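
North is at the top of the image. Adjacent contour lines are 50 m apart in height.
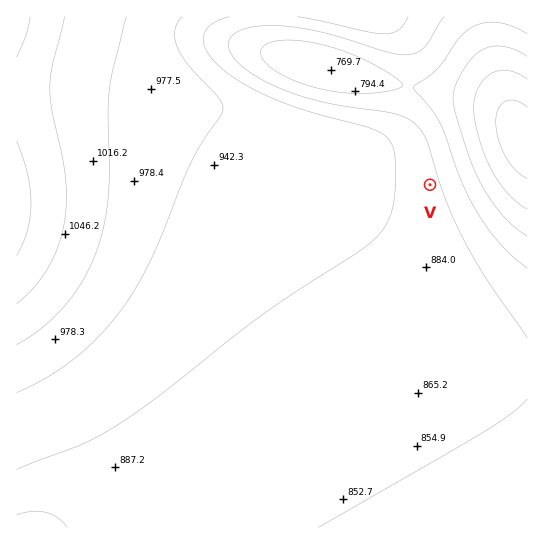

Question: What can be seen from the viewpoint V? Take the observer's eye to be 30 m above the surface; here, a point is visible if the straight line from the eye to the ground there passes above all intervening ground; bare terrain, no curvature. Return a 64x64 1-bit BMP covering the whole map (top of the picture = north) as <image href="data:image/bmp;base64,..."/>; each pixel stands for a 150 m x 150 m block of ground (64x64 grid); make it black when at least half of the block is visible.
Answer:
<image width="64" height="64" href="data:image/bmp;base64,Qk0+AgAAAAAAAD4AAAAoAAAAQAAAAEAAAAABAAEAAAAAAAACAAATCwAAEwsAAAIAAAAAAAAA////AAAAAAAAAAAAAAAAAAAAAAAAAAAAAAAAAAAAAAAAAAAAAAAAAAAAAAAAAAAAAAAAAAAAAAAAAAAAAAAAAAAAAAAAAAAAAAAAAAAAAAAAAAAAAAAAAAAAAAAAAAAAAAAAAAAAAAAAAAAAAAAAAAAAAAAAAAAAAAAAAAAAAAAAAAAAAAAAAwAAAAAAAAAHAAAAAAAAAA8AAAAAAAAAHwAAAAAAAAA/BgAAAAAAAH8fgAAAAAAA/z/AAAAAAAH/f+AAAAAAA///+AAAAAAD///4AAAAAAf///wAAAAAD////gAAAAAf////AAAAAB////8AAAAAP////4AAAAB/////gAAAAH/////AAAAA/////8AAAAD/////4AAAAf/////gAAAB/////+AAAAP/////4AAAA//////wAAAH//////AAAAf/////8AAAD//////wAAAP//////AAAB//////8AAAH//////wAAAf/5////AAAD//D///8AAAP/8P///wAAA//g////AAAAP+H///4AAAAB4////gAAAAA////+AAAAAD////4AAAAAf////gAAAAD////+AAAAAf////4AAAAD/////gAAAAf////8AAAAD/////wAAAA/////+AAAAH/////4AAAB//////gAAAf/////+AAAH//////4AAD////w=="/>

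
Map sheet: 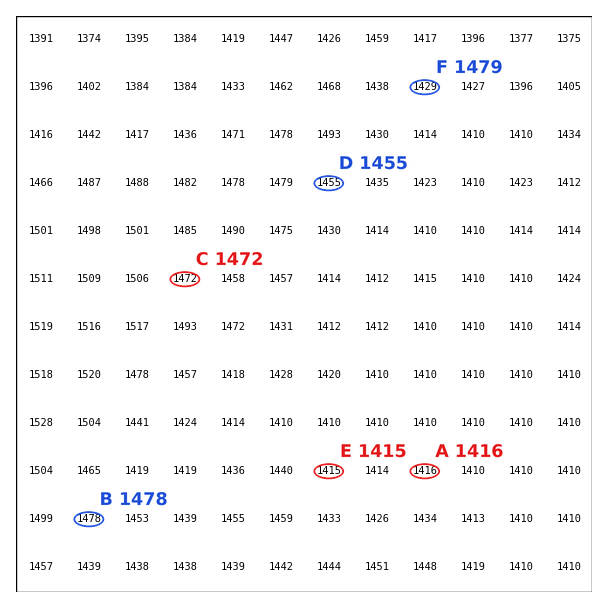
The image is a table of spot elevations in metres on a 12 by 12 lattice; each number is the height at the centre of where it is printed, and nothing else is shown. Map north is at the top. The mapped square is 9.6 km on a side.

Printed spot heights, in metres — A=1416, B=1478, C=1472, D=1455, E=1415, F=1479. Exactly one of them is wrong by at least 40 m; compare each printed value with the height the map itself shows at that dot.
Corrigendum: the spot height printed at F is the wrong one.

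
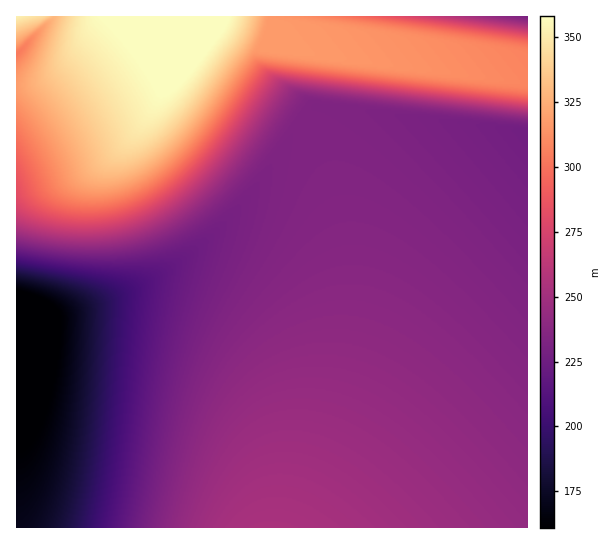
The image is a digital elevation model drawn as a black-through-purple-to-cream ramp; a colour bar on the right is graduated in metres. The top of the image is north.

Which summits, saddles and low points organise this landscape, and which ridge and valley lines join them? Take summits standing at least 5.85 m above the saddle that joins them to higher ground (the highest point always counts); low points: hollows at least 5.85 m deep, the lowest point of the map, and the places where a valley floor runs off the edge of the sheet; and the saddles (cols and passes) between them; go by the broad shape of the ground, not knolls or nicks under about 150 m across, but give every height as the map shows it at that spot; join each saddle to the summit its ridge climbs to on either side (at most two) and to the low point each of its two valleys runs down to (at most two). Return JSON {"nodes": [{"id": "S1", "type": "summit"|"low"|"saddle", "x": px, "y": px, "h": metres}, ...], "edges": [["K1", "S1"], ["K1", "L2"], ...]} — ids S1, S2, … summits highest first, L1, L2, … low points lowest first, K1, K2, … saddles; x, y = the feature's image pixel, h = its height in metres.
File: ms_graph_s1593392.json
{"nodes": [
{"id": "S1", "type": "summit", "x": 203, "y": 21, "h": 364},
{"id": "S2", "type": "summit", "x": 17, "y": 17, "h": 353},
{"id": "S3", "type": "summit", "x": 274, "y": 525, "h": 254},
{"id": "L1", "type": "low", "x": 17, "y": 327, "h": 137},
{"id": "L2", "type": "low", "x": 523, "y": 134, "h": 226},
{"id": "L3", "type": "low", "x": 526, "y": 17, "h": 231},
{"id": "L4", "type": "low", "x": 17, "y": 53, "h": 303},
{"id": "K1", "type": "saddle", "x": 54, "y": 17, "h": 329},
{"id": "K2", "type": "saddle", "x": 527, "y": 79, "h": 308},
{"id": "K3", "type": "saddle", "x": 303, "y": 121, "h": 233}],
"edges": [["K1", "S1"], ["K1", "S2"], ["K1", "L4"], ["K2", "S1"], ["K2", "L2"], ["K2", "L3"], ["K3", "S1"], ["K3", "S3"], ["K3", "L1"], ["K3", "L2"]]}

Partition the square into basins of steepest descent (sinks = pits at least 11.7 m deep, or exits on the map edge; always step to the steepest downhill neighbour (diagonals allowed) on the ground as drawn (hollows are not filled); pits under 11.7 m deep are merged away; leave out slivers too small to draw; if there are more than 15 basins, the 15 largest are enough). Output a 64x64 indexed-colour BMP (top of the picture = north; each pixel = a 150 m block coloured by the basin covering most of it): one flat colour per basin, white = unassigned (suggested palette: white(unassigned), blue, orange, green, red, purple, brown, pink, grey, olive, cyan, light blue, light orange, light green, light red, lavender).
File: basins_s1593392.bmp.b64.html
<image width="64" height="64" href="data:image/bmp;base64,Qk12CAAAAAAAAHYAAAAoAAAAQAAAAEAAAAABAAQAAAAAAAAIAAATCwAAEwsAABAAAAAAAAAA////ALR3HwAOf/8ALKAsACgn1gC9Z5QAS1aMAMJ34wB/f38AIr28AM++FwDox64AeLv/AIrfmACWmP8A1bDFABERERERERERERERERERERERERERERERERERERERERERERERERERERERERERERERERERERERERERERERERERERERERERERERERERERERERERERERERERERERERERERERERERERERERERERERERERERERERERERERERERERERERERERERERERERERERERERERERERERERERERERERERERERERERERERERERERERERERERERERERERERERERERERERERERERERERERERERERERERERERERERERERERERERERERERERERERERERERERERERERERERERERERERERERERERERERERERERERERERERERERERERERERERERERERERERERERERERERERERERERERERERERERERERERERERERERERERERERERERERERERERERERERERERERERERERERERERERERERERERERERERERERERERERERERERERERERERERERERERERERERERERERERERERERERERERERERERERERERERERERERERERERERERERERERERERERERERERERERERERERERERERERERERERERERERERERERERERERERERERERERERERERERERERERERERERERERERERERERERERERERERERERERERERERERERERERERERERERERERERERERERERERERERERERERERERERERERERERERERERERERERERERERERERERERERERERERERERERERERERERERERERERERERERERERERERERERERERERERERERERERERERERERERERERERERERERERERERERERERERERERERERERERERERERERERERERERERERERERERERERERERERERERERERERERERERERERERERERERERERERERERERERERERERERERERERERERERERERERERERERERERERERERERERERERERERERERERERERERERERERERERERERERERERERERERERERERERERERERERERERERERERERERERERERERERERERERERERERERERERERERERERERERERERERERERERERERERERERERERERERERERERERERERERERERERERERERERERERERERERERERERERERERERERERERERERERERERERERERERERERERERERERERERERERERERERERERERERERERERERERERERERERERERERERERERERERERERERERERERERERERERERERERERERERERERERERERERERERERERERERERERERERERERERERERERERERERERERERERERERERERERERERERERERERERERERERERERERERERERERERERERERERERERERERERERERERERERERERERERERERERERERERERERERERERERERERERERERERERERERERERERERERERERERERERERERERERERERERERERERERERERERERERERERERERERERERERERERERERERERERERERERERERERERERERERERERERERERERERERERERERERERERERERERERERERERERERERERERERERERERERERERERERERERERERERERERERERERERERERERERERERERERERERERERERERERERERERERERERERERERERERERERERERERERERERERERERERERERERERERERERERERERERERERERERERERERERERERERERERERERERERERERERERERERERERERERERERERERERERERERERERERERERERERERERERERERERERERERERERERERERERERERERERERERERERERERERERERERERERERERERERERERERERERERERERERERERERERERERERERERERERERERERERERERERERERERERERERERERERERERERERERERERERERERERERERERERERERERERERERERERERERERERERERERERERERERERERERERERERERERERERERERERERERERERERERERERERERERERERERERERERERERERERERERERERERERERERERERERERERERERERERERERERERERERERERERERERERERERERERERERERERERERERERERERERERERERERERERERERERERERERERERERERERERERERERERERERERERERERERERERERERERERERERERERERERERERMxEREREREREREREREREREREREREREREREREREREREREzMzERERERERERERERERERERERERERERERERERESIiIjMzMxEREREREREREREREREREREREREREREiIiIiIiIiMzMzMREREREREREREREREREREREREiIiIiIiIiIiIiIzMzMzEREREREREREREREREREiIiIiIiIiIiIiIiIiIjMzMzMzERERERERERERERIiIiIiIiIiIiIiIiIiIiIiMzMzMzMxERERERERERESIiIiIiIiIiIiIiIiIiIiIiIzMzMzMzMREREREREREiIiIiIiIiIiIiIiIiIiIiIiIjMzMzMzMzERERERERIiIiIiIiIiIiIiIiIiIiIiIiIi"/>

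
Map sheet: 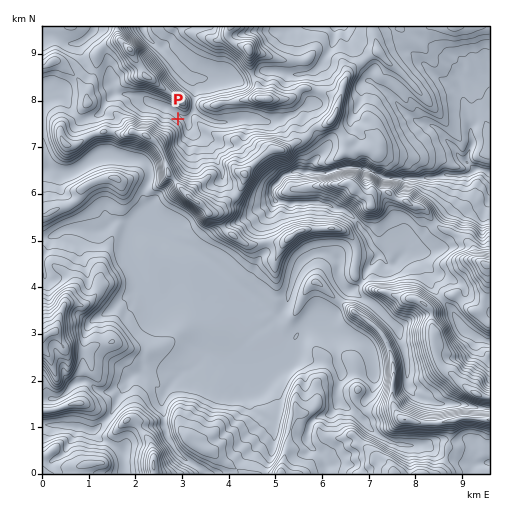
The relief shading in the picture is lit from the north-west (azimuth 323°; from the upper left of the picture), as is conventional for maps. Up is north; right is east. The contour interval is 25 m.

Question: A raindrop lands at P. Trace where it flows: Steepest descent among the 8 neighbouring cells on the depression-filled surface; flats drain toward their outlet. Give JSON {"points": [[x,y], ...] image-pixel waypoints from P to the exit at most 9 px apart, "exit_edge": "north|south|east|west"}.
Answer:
{"points": [[178, 119], [187, 118], [193, 108], [194, 99], [194, 90], [190, 80], [180, 71], [172, 62], [164, 52], [155, 44], [146, 35], [143, 27]], "exit_edge": "north"}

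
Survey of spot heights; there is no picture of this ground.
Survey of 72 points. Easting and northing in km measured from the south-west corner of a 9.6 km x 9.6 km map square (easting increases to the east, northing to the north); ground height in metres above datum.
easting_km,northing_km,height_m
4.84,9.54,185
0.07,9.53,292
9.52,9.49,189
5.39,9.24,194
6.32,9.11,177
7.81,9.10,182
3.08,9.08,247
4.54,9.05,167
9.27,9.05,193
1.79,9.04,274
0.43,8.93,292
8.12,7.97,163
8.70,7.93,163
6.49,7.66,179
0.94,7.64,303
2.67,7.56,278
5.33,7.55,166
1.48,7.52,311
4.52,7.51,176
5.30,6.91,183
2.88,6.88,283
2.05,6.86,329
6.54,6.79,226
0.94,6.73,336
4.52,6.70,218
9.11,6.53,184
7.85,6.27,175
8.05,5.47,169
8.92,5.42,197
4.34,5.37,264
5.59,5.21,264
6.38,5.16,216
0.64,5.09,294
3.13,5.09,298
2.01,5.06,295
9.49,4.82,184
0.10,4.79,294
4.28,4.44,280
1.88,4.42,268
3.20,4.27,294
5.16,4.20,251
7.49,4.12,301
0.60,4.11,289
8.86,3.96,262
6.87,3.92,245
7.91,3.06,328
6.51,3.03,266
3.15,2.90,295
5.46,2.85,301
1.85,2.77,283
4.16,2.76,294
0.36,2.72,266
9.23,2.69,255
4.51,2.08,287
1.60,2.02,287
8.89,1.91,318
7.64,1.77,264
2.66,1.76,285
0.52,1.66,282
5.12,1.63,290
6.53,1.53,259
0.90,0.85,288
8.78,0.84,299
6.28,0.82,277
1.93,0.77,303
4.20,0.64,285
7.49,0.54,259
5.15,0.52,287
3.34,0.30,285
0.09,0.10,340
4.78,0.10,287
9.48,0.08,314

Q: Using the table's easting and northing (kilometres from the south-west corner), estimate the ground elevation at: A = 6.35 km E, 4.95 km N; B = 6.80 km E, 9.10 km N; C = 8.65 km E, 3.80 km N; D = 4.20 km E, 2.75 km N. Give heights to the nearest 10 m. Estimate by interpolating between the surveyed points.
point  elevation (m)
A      220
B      170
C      280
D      290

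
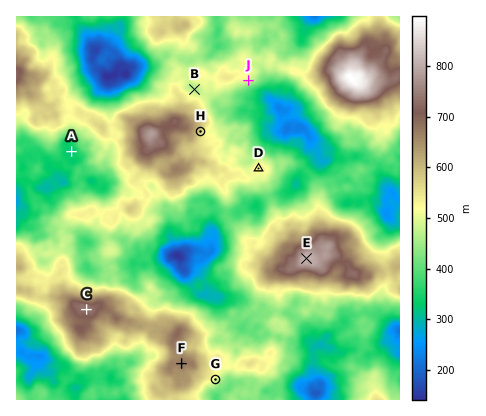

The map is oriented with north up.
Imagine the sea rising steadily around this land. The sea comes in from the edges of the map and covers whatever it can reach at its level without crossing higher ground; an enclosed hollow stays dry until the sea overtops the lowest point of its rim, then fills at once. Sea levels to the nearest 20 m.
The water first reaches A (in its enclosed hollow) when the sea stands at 340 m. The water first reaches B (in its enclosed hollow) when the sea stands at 480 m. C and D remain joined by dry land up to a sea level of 460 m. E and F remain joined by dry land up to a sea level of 440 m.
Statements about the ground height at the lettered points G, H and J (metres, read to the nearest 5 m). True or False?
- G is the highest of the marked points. False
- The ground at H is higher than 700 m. False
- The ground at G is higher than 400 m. True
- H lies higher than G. True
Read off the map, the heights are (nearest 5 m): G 495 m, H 580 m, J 490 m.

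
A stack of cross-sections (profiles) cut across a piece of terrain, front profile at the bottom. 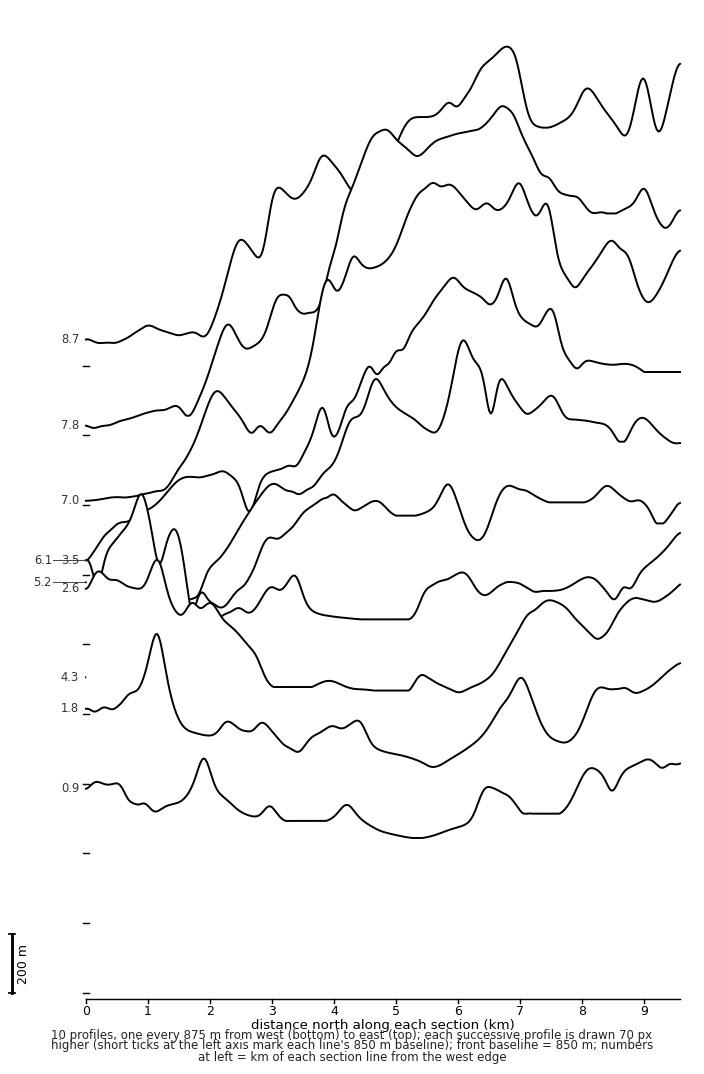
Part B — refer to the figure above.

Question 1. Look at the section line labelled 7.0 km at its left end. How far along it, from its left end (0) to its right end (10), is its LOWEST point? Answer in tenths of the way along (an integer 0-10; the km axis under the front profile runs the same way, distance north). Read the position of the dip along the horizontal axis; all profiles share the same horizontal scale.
0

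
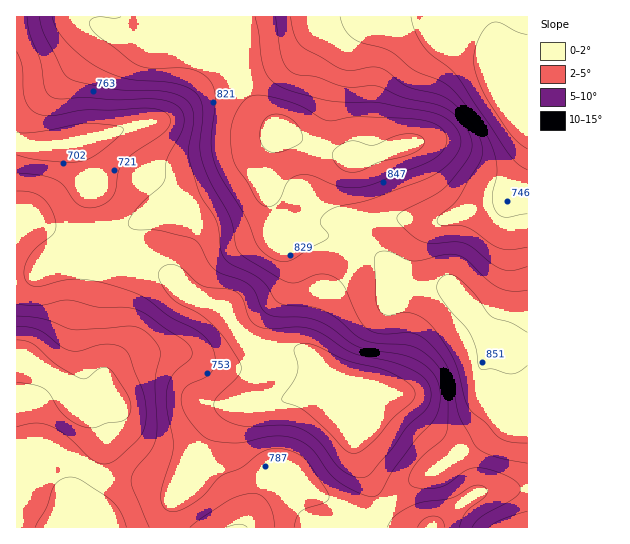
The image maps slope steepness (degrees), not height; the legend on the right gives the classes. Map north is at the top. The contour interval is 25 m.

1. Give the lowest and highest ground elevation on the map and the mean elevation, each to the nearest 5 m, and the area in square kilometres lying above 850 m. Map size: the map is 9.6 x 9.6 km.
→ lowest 675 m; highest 880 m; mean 780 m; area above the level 8.3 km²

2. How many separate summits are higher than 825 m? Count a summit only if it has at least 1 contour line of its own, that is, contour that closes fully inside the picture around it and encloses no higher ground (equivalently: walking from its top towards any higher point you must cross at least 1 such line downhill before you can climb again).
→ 2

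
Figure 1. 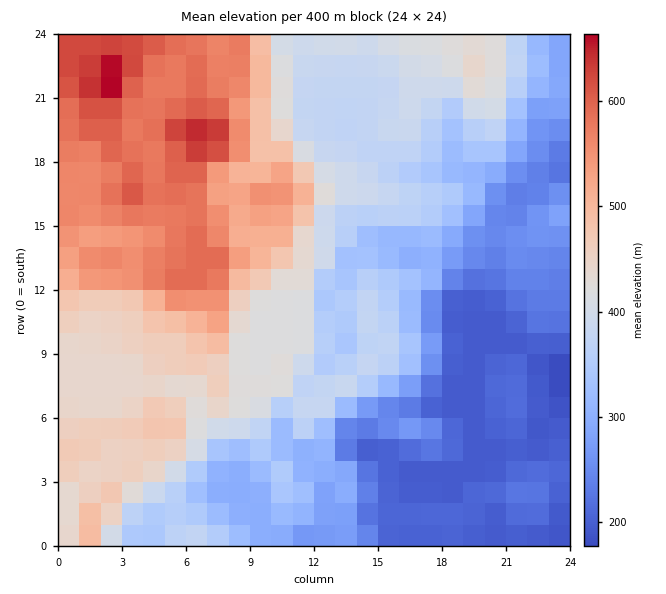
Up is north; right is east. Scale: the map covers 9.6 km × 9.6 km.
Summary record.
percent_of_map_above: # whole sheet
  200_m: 92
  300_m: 71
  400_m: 44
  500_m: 22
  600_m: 5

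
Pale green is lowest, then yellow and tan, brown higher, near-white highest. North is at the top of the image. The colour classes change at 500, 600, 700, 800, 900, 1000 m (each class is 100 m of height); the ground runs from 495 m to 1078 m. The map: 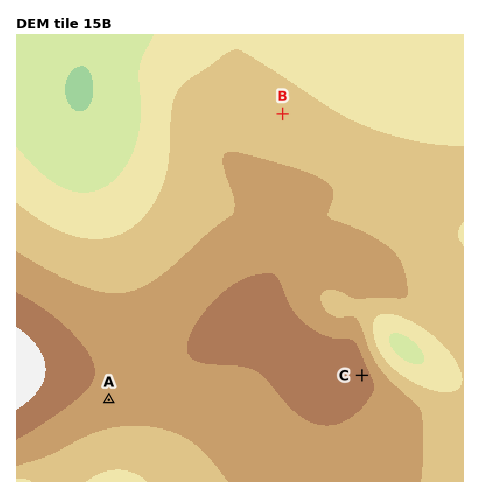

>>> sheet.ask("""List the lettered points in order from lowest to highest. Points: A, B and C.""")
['B', 'A', 'C']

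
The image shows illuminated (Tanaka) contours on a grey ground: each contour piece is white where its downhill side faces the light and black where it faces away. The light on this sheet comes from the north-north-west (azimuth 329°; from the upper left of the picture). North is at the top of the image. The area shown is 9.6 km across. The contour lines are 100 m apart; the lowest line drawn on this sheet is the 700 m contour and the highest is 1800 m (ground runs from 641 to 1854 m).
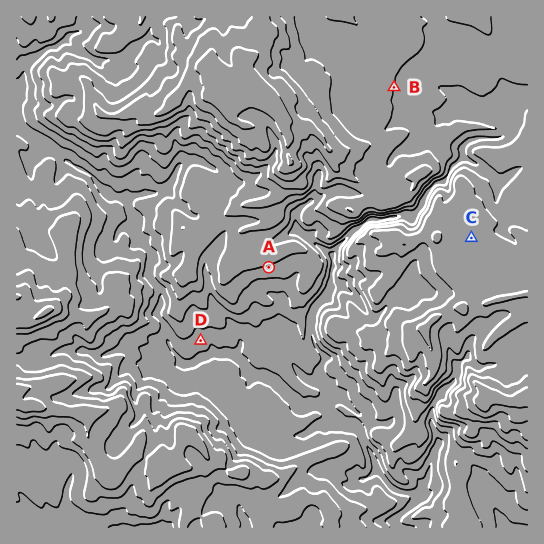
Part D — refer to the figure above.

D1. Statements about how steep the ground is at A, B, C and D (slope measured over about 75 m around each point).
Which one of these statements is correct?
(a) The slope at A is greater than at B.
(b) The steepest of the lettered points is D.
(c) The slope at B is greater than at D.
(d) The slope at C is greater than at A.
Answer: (a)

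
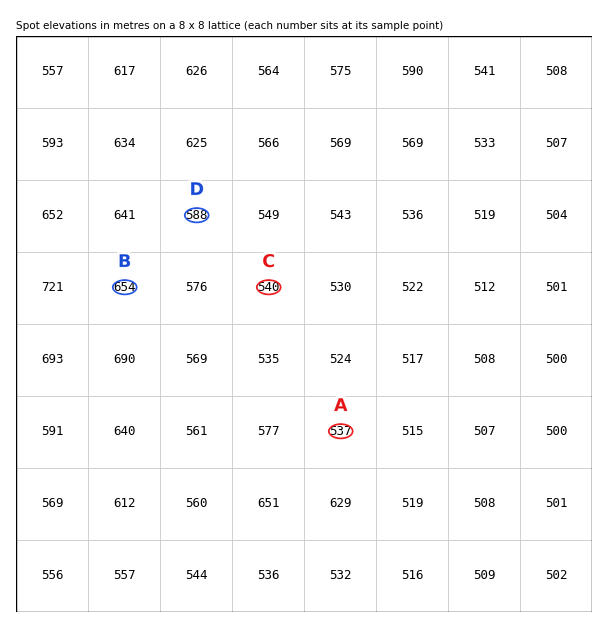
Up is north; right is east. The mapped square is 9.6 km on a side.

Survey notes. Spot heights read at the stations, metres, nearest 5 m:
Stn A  535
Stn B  655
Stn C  540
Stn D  590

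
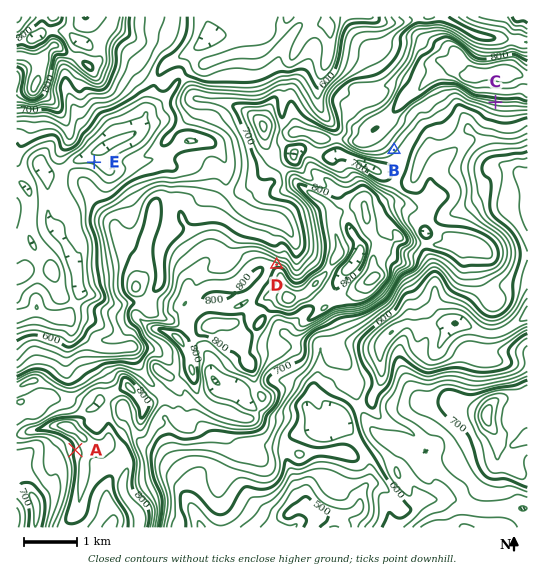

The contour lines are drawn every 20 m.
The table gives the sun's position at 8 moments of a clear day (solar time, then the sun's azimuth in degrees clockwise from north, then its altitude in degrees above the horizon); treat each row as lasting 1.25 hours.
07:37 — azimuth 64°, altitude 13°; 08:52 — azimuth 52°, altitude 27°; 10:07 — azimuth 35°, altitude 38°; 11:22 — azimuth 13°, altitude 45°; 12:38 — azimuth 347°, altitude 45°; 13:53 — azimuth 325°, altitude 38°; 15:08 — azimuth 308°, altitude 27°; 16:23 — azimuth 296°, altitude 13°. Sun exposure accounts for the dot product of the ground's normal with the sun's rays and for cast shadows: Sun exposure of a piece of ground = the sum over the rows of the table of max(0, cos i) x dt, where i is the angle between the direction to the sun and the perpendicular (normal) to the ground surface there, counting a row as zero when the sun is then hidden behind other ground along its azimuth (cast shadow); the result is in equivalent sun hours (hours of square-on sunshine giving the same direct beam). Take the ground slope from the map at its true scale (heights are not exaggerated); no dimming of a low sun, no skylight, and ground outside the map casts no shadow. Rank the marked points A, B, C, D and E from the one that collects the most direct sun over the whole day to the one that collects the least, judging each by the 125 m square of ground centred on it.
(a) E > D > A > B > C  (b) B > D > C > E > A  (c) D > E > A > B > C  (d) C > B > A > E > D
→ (c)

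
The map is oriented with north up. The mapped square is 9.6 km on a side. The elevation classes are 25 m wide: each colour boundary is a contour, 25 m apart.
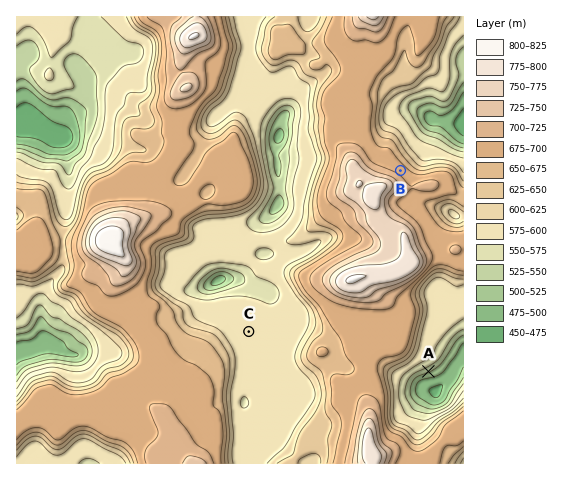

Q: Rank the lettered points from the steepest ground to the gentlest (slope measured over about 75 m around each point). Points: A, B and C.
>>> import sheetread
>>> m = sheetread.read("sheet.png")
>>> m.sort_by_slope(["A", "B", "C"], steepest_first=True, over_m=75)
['A', 'B', 'C']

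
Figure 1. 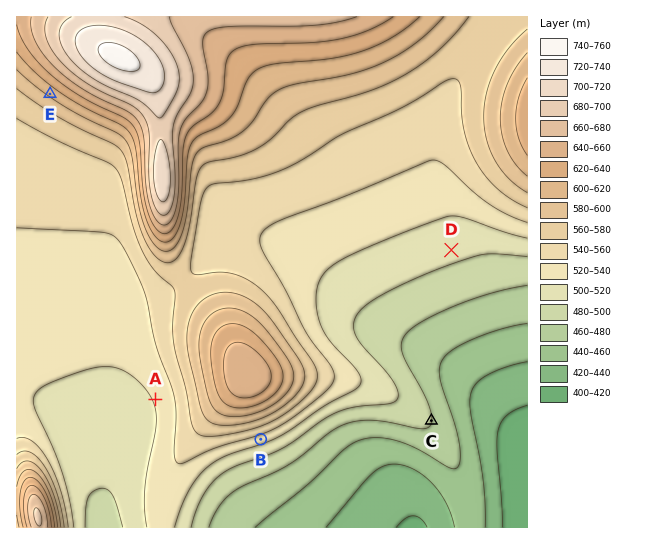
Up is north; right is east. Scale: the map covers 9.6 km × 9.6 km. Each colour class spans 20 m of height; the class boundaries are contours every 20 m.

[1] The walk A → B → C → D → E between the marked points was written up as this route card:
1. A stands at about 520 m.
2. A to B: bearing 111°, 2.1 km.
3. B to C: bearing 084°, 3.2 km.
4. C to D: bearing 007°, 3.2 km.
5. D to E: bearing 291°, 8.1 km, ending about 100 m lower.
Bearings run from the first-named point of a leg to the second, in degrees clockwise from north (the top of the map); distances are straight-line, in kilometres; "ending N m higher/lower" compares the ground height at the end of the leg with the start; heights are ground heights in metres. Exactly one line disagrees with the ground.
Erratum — Line 5: it should read "ending about 100 m higher".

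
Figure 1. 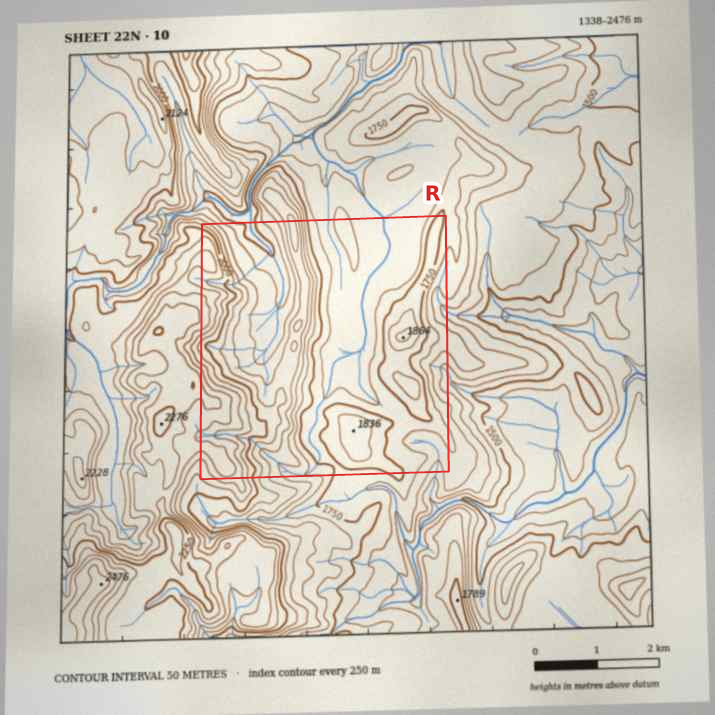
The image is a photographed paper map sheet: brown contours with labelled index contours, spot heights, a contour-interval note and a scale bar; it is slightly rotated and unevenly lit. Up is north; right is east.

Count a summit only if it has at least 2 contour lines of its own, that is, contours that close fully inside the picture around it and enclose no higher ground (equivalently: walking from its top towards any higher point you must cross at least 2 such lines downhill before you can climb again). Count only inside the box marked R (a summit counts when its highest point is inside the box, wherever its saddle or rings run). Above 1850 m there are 1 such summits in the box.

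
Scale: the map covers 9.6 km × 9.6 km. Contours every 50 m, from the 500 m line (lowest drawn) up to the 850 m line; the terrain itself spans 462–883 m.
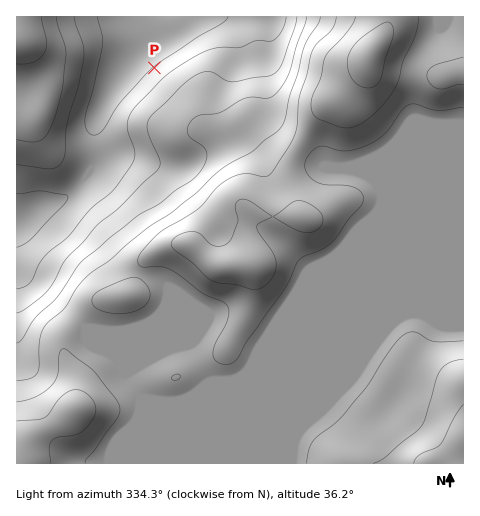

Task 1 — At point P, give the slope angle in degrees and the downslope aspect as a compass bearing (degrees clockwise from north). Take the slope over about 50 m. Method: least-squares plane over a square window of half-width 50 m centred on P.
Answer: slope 8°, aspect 320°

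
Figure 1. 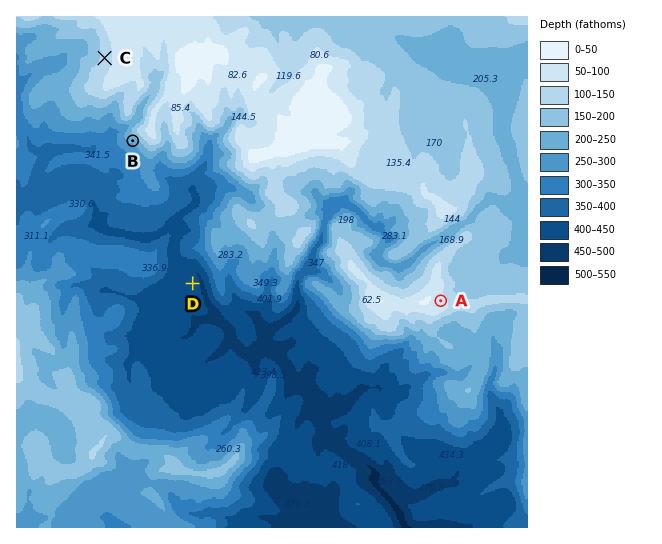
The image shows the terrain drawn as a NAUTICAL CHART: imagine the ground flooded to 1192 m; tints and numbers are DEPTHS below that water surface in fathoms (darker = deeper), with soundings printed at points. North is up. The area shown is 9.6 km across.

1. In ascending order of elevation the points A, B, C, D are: D B C A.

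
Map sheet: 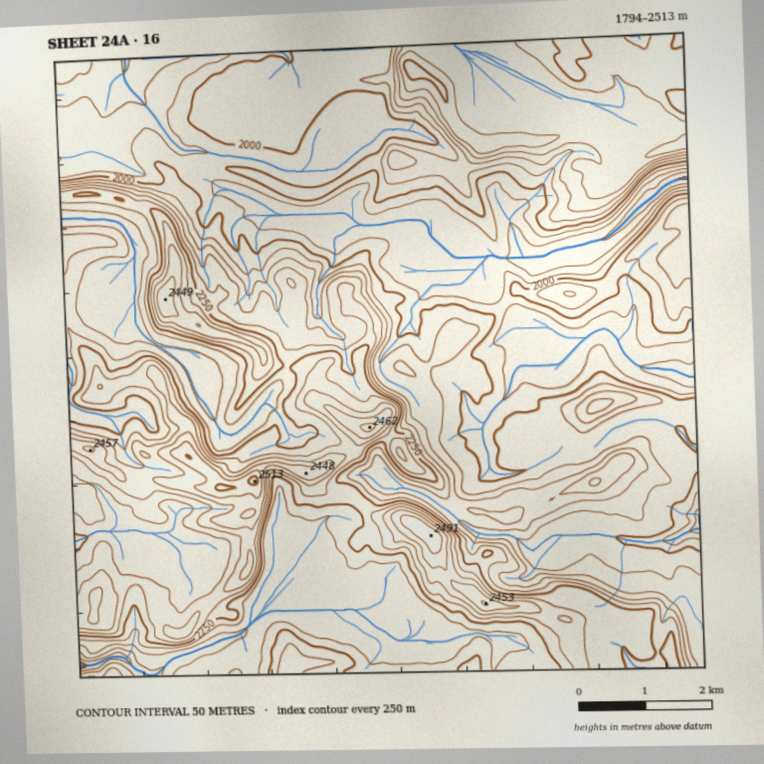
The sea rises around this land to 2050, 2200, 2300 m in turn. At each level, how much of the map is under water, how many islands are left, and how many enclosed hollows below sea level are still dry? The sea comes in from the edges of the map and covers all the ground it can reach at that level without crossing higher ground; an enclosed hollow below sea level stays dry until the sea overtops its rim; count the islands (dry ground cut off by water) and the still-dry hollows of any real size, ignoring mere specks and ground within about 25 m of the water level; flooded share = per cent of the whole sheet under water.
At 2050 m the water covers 36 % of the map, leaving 2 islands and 0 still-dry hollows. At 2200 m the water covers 68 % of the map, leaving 1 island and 0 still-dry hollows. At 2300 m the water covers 88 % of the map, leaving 2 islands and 0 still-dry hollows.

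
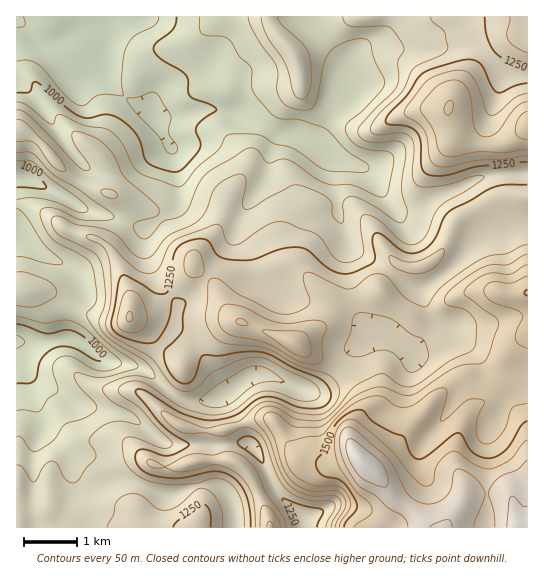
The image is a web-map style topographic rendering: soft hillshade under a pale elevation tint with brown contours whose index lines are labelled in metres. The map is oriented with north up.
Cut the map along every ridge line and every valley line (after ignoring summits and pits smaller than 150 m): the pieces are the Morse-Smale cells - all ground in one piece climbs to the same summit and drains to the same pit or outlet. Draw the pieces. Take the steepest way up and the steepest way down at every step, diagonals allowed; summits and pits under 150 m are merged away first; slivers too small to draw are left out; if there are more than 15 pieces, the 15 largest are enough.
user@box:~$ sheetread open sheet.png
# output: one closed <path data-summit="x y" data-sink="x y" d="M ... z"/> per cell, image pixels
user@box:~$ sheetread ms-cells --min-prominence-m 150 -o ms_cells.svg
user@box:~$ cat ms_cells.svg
<path data-summit="362 462" data-sink="17 18" d="M393 16l-377 1 0 112 17 7 6 5 13 17 19 18 50 23 4 8-1 12-16 28 11 18 10 29 0 24 18 11 29 29 7 13-3 14-16 24 0 4 11 10 12 5 15 3 22-1-1 5 4 25-32 1-17 6-26-2-16 41 7 13 11 9 374-1 0-353-25-1-18 3-28 13-18 6-22 13-16 3-13-10-16-26-7-7-27-9-23-18 8-8 14-28 11-11-1-20 5-16 7-9 22-10 6-6 5-10z"/><path data-summit="362 462" data-sink="17 341" d="M17 129l-1 394 3 0 2-7 17-3 12-5 9 7 26 10 21 3 47 0-10-9-7-13 16-41 26 2 17-6 32-1-4-29-36-3-12-5-11-10 0-4 16-24 3-14-7-13-27-27-20-13 0-24-10-29-11-18 16-28 1-12-4-8-50-23-19-18-13-17-6-5z"/><path data-summit="527 125" data-sink="17 18" d="M527 16l-133 0-7 17-6 6-22 10-7 9-5 16 1 20-11 11-14 28-8 8 23 18 27 9 7 7 16 26 13 10 16-3 22-13 18-6 28-13 42-3z"/><path data-summit="362 462" data-sink="17 18" d="M50 508l-12 5-17 3-5 11 89 0-24-3-27-12z"/>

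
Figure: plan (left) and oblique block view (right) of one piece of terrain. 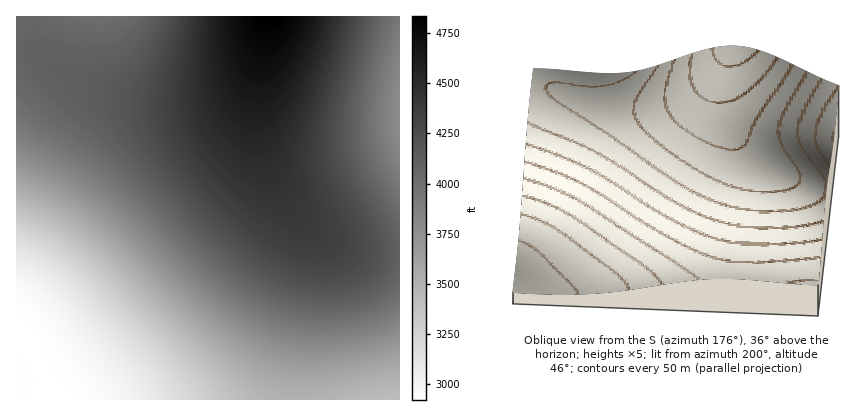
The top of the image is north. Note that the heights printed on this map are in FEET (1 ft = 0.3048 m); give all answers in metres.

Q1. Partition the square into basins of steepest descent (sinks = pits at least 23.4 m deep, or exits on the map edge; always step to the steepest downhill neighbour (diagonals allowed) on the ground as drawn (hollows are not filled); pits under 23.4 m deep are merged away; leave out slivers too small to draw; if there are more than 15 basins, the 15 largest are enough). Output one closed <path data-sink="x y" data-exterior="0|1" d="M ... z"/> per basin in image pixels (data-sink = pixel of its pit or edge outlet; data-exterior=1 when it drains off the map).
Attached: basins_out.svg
<path data-sink="50 400" data-exterior="1" d="M268 16l-252 0 0 384 279 0 2-42 15-94 0-22-7-16-28-38-11-24-8-28-2-18 1-32z"/><path data-sink="400 114" data-exterior="1" d="M400 16l-130 0-10 48-4 36 1 28 5 24 15 36 15 22 18 19 24 15 22 7 28 4 16-1z"/><path data-sink="394 400" data-exterior="1" d="M300 219l11 19 1 26-14 84-3 52 105 0 0-144-34-3-26-7-22-11z"/>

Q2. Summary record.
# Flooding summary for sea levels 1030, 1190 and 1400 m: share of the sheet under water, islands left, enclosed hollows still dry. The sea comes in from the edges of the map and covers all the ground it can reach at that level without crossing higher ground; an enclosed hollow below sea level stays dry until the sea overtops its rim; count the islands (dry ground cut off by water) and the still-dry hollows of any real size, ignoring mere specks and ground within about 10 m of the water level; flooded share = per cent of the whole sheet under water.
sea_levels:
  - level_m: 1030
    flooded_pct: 16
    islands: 0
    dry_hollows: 0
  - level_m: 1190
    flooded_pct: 38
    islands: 0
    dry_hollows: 0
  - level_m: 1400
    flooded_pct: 94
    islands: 0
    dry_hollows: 0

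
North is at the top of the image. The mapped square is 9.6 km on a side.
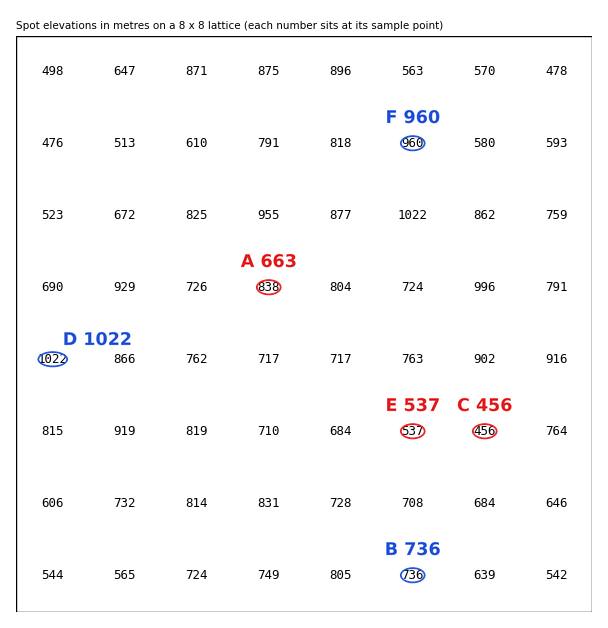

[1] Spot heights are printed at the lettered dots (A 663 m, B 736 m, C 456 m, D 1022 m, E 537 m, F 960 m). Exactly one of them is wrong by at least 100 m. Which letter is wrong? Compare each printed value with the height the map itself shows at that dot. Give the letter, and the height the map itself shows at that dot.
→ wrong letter A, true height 838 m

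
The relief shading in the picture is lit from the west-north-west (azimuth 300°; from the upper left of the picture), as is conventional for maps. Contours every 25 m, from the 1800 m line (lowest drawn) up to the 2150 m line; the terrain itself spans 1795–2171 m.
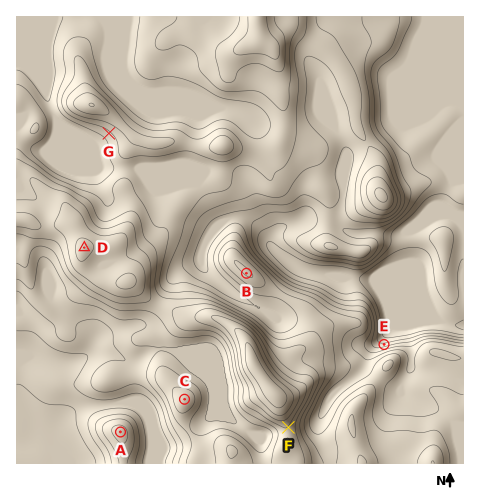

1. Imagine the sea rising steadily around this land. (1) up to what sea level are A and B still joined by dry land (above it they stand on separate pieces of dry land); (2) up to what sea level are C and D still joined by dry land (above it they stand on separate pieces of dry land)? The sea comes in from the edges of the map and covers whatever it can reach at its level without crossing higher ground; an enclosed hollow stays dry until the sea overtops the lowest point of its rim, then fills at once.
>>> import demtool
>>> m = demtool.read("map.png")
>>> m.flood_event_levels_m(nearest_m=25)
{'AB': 1950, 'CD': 2025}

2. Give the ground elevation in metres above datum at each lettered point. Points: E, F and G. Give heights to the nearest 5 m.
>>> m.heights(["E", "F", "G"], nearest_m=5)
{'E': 1860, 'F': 2075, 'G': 1995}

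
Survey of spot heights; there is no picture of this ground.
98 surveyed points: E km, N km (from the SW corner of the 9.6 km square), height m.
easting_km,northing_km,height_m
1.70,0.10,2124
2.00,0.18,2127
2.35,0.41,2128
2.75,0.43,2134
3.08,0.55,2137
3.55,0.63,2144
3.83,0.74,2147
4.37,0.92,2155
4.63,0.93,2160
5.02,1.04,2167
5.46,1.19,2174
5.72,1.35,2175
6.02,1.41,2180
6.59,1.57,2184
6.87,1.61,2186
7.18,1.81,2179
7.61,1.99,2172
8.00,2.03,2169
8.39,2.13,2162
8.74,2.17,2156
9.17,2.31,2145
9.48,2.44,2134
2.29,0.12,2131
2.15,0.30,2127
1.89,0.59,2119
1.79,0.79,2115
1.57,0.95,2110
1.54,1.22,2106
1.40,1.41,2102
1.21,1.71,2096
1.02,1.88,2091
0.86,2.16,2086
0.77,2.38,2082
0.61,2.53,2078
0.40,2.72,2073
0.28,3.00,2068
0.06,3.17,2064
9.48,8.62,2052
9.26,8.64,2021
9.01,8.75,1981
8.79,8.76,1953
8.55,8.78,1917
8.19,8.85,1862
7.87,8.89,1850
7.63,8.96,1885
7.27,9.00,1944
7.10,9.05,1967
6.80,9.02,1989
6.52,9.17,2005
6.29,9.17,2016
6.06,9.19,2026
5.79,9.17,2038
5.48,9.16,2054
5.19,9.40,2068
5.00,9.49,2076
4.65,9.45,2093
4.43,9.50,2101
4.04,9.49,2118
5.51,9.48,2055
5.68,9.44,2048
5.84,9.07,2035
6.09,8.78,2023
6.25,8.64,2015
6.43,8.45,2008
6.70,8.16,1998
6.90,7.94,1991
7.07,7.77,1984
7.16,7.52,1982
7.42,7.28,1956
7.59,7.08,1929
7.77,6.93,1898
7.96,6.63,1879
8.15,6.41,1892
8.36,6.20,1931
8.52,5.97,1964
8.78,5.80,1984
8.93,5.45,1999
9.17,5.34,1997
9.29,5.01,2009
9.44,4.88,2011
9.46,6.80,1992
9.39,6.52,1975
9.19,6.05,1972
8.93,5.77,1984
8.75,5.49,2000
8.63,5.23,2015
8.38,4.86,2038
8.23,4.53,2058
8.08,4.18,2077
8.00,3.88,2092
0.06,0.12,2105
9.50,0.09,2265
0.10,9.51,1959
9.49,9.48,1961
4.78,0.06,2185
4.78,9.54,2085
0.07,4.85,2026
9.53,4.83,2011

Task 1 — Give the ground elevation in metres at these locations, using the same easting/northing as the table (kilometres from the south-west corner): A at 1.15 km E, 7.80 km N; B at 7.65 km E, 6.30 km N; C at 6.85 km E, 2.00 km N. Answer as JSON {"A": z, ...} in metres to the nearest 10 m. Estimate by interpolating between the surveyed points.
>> {"A": 2110, "B": 1920, "C": 2170}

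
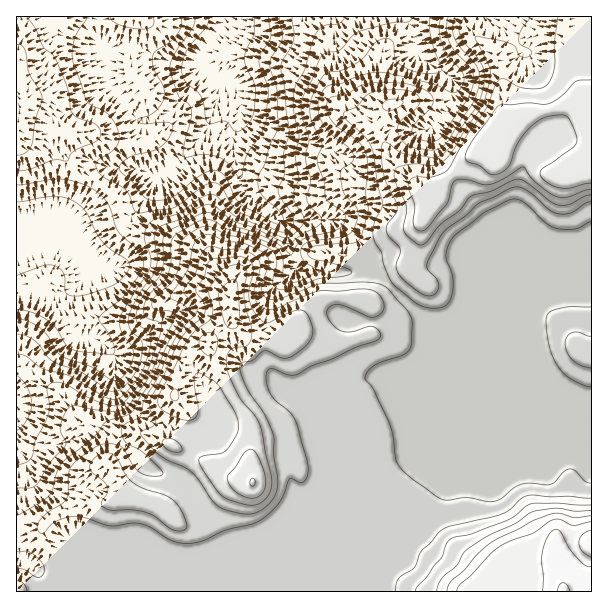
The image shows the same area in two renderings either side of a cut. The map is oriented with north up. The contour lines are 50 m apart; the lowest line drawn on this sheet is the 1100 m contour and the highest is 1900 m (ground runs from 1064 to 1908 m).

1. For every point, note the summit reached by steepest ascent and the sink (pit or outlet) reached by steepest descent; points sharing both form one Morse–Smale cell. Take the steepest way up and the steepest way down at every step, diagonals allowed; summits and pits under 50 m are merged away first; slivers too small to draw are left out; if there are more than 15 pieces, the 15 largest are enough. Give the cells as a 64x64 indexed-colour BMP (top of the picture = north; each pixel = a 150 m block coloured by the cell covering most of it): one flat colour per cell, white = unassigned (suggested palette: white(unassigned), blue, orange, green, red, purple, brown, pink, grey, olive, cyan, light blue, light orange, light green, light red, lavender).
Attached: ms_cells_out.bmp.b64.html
<image width="64" height="64" href="data:image/bmp;base64,Qk12CAAAAAAAAHYAAAAoAAAAQAAAAEAAAAABAAQAAAAAAAAIAAATCwAAEwsAABAAAAAAAAAA////ALR3HwAOf/8ALKAsACgn1gC9Z5QAS1aMAMJ34wB/f38AIr28AM++FwDox64AeLv/AIrfmACWmP8A1bDFAP/zMzMzMzMzMzMzMzMzMzMzMzIiIiIiIiIiIiIiIiIi//MzMzMzMzMzMzMzMzMzMzMzMiIiIiIiIiIiIiIiIiL/MzMzMzMzMzMzMzMzMzMzMzMyIiIiIiIiIiIiIiIiIkREQzMzMzM0RERDMzMzMzMzMzIiIiIiIiIiIiIiIiIiREREMzRERERERERDMzMzMzMzMiIiIiIiIiIiIiIiIiJEREREREREREREREMzMzMzMzMyIiIiIiIiIiIiIiIiIkREREREREREREREQzMzMzMzMzIiIiIiIiIiIiIiIiIiREREREREREREREQzMzMzMzMzMiIiIiIiIiIiIiIiIiJEREREREREREREQzMzMzMzMzMyIiIiIiIiIiIiIiIiIkREREREREREREQzMzMzMzMzMzIiIiIiIiIiIiIiIiIiRERERERERERERDMzMzMzMzMzMiIiIiIiIiIiIiIiIiJERERERERERERDMzMzMzMzMzMyIiIiIiIiIiIiIiIiIkRERERERERERDMzMzwzMzMzMzIiIiIiIiIiIiIiIiIiREREREREREMzMzPMzDMzMzMzMiIiIiIiIiIiIiIiIiJEREREREREMzMzPMzMMzMzMzMyIiIiIiIiIiIiIiIiIkREREREtEMzMzzMzMwzMzMzMyIiIiIiIiIiIiIiIiIiRERERES7MzM8zMzMwzMzMzMzIiIiIiIiIiIiIiIiIiJERERERLzDPMzGZsMzMzMzMzMiIiIiIiIiIiIiIiIiIkRERES8zMzMxmZlUzMzMzMzMiIiIiIiIiIiIiIiIiIiRERES7zMzGZmZlVTMzMzMzMyIiIiIiIiIiIiIiIiIiJERES7vMzGZmZlVVMzMzMzMzMiIiIiIiIiIiIiIiIiIkRES7u8zGZmZlVVVVMzMzMzMyIiIiIiIiIiIiIiIiIiRES7u7vGZmZmVVVVVVMzMzMzMiIiIiIiIiIiIiIiKIhES7u7u8ZmZmZVVVVVVVMzMzMzMiIiIiIiIiIiIiiIiEu7u7u7tmZmZlVVVVVVMzMzMzMzMyIiIiIiIiIoiIiIu7u7u7u2ZmZmZVVVVVUzMzMzMzMzMyIiIiIiiIiIiIi7u7u7u7ZmZmZmVVVVVTMzMzMzMzMzMiIiIoiIiIiIiLu7u7u7ZmZmZmZlVVVVMzMzMzMzMzMyIiiIiIiIiIiIu7u7tmZmZmZmZmZVVVUzMzMzMzMzMzIoiIiIiIiIiIi7u7tmZmZmZmZmZmVVVTMzMzMzMzMzMoiIiIiIiIiIiLu7tmZmZmZmZmZmZlVVMzMzMzMzMzM4iIiIiIiIiIiIu7u2ZmZmZmZmZmZmVVUzMzMzMzMzMxEREREREYiIiIi7u7ZmZmZmZmZmZmZVVTMzMzMzMzMxERERERERERiIiL3d3WZmZmZmZmZmZlVVUzMzMzMzMxERERERERERERER3d3d1mZmZmZmZmZmVVVVMzMzMzMxERERERERERERERHd3d3dZmZmZmZmZmVVVVVTMzMzMREREREREREREREREd3d3d1mZmZmZmZmVVVVVV7u7u7hERERERERERERERER3d3d1mZmZmZmZmVVVVVVXu7u7uERERERERERERERERHd3d2qZmZmZmZlVVVVVVXu7u7uEREREREREREREREREd3dqqqmZmZmVVVVVVVVVe7u7u4RERERERERERERERERqqqqqqqmZVVVVVVVVVVV7u7u4RERERERERERERERERGqqqqqqqp1VVVVVVVVVVEREREREREREREREREREREREaqqqqqqqndVVVVVVVVVERERERERERERERERERERERERqqqqqqqnd1VVVVVVVRERERERERERERERERERERERERGqqqqqqqd3dVVVVVVREREREREREREREREREREREREREaqqqqqnd3d1VVVVVVERERERERERERERERERERERERERqqqqqnd3d3dVVVVVURERERERERERERERERERERERERGqqqp3d3d3d3dVVVVREREREREREREREREREREREREREaqqp3d3d3d3d3VVVRERERERERERERERERERERERERERqqqnd3d3d3d3d1VVERERERERERERERERERERERERERGqqqd3d3d3d3d3VVUREREREREREREREREREREREREREXd3d3d3d3d3d3d1VRERERERERERERERERERERERERERd3d3d3d3d5d3d3dVURERERERERERERERERERERERERF3d3d3d3d5mZd3d1VREREREREREREREREREREREREREXd3d3d3d5mZmXd3VVERERERERERERERERERERERERERd3d3d3d5mZmZl3d1URERERERERERERERERERERERERF3d3d3d5mZmZmZd3UREREREREREREREREREREREREREXd3d3d3mZmZmZl3ERERERERERERERERERERERERERERd3d3d3eZmZmZmZERERERERERERERERERERERERERERF3d3d3d5mZmZmZkREREREREREREREREREREREREREREXd3d3d3mZmZmZmRERERERERERERERERERERERERERERd3d3d3mZmZmZmZkRERERERERERERERERERERERERERF3d3d3eZmZmZmZmZEREREREREREREREREREREREREREXd3d3d5mZmZmZmZkRERERERERERERERERERERERERER"/>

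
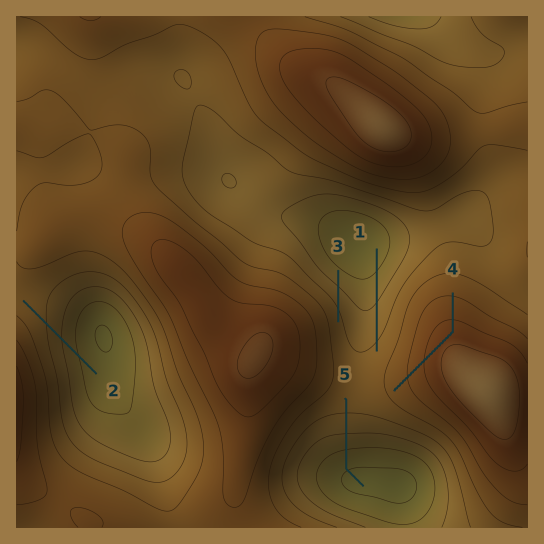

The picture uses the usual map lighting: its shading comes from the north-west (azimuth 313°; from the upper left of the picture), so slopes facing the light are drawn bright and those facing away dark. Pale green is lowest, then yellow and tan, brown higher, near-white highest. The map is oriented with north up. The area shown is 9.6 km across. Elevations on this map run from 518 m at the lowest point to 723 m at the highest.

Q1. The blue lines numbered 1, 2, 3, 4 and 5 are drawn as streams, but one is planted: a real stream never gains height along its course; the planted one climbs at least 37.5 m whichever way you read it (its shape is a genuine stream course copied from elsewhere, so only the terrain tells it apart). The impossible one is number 4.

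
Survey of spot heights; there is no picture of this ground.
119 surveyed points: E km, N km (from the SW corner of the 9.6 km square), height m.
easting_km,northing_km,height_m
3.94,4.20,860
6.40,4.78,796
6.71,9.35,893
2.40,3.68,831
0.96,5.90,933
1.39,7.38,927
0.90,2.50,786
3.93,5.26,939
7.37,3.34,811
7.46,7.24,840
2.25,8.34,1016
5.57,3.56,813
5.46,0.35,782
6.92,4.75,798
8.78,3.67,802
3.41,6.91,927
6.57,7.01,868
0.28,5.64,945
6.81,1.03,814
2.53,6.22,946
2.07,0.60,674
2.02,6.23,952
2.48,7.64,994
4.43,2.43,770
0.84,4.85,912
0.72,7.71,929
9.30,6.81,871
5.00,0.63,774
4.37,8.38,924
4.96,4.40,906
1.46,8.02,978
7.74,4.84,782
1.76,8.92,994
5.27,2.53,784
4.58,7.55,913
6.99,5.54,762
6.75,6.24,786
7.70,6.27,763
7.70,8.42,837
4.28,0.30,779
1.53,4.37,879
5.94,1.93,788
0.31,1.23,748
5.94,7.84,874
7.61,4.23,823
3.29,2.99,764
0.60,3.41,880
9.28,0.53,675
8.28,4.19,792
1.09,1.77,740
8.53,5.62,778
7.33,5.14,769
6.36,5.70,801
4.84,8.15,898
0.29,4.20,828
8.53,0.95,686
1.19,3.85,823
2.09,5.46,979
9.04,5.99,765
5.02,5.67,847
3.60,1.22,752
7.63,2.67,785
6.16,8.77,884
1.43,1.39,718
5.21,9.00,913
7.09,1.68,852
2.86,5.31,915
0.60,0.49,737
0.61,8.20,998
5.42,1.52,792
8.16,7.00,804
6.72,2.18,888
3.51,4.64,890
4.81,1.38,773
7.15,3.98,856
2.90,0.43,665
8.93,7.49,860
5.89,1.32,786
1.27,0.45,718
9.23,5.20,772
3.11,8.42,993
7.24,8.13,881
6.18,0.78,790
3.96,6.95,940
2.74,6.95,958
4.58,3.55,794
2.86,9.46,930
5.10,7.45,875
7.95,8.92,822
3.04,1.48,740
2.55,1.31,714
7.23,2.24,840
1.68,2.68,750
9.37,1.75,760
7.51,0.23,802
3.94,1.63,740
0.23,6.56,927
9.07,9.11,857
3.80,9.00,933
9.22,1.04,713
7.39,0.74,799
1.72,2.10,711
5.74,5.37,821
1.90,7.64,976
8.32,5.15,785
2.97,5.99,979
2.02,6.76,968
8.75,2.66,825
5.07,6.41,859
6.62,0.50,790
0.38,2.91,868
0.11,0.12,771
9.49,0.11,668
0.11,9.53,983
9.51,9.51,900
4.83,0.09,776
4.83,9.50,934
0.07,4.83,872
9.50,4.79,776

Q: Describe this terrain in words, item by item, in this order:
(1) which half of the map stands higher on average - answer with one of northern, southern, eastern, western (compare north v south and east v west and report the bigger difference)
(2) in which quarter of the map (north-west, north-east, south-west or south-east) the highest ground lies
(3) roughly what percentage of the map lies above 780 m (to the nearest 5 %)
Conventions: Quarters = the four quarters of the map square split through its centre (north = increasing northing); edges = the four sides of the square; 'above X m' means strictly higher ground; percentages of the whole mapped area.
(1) On average the northern half of the map is the higher ground.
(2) The highest ground is in the north-west quarter.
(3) Roughly 75 % of the ground is higher than 780 m.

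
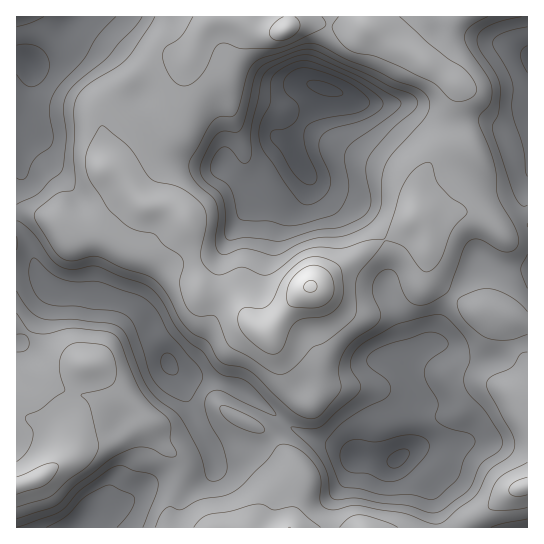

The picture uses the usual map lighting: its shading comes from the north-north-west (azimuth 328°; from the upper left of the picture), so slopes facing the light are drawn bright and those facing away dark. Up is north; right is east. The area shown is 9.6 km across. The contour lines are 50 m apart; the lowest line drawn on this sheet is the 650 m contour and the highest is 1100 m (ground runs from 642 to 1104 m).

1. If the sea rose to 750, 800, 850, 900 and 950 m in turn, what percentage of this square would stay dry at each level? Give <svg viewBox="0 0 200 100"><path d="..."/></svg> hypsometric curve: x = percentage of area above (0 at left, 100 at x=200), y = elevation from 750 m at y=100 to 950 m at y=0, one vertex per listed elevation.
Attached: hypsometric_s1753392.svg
<svg viewBox="0 0 200 100"><path d="M189 100l-28-25-30-25-32-25-60-25"/></svg>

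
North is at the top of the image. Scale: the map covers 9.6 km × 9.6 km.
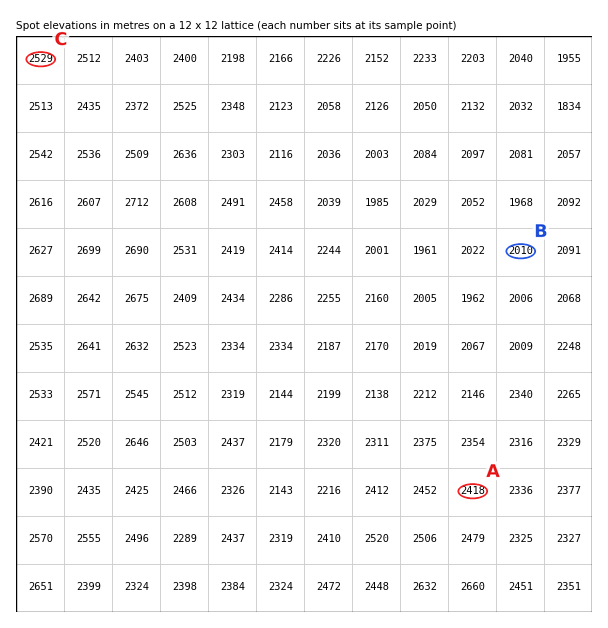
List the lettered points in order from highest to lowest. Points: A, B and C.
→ C A B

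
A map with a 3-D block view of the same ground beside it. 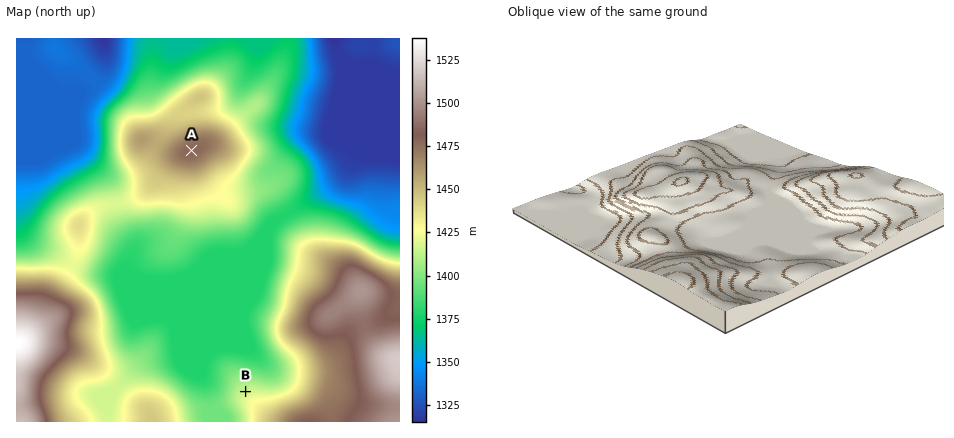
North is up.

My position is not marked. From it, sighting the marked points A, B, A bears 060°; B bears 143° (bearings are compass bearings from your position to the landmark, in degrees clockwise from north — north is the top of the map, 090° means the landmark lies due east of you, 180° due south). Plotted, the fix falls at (103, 202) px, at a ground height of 1419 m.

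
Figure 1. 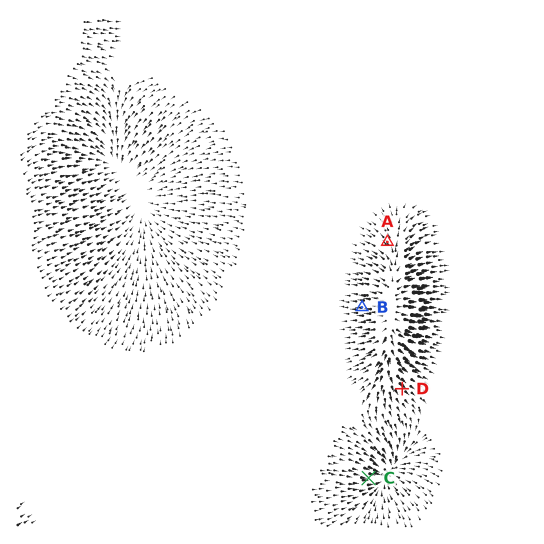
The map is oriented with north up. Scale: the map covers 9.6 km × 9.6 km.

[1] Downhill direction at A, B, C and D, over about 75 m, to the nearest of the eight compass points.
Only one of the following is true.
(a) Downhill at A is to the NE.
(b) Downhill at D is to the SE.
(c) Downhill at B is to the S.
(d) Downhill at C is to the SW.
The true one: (b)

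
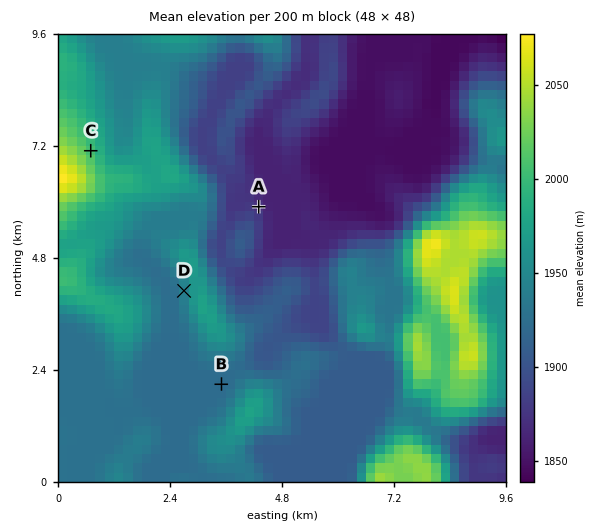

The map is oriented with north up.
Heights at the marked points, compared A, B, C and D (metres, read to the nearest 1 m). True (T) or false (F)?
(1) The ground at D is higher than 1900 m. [T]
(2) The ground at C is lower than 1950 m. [F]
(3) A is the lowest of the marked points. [T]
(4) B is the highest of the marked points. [F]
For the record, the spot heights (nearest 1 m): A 1872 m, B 1923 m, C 2007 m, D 1941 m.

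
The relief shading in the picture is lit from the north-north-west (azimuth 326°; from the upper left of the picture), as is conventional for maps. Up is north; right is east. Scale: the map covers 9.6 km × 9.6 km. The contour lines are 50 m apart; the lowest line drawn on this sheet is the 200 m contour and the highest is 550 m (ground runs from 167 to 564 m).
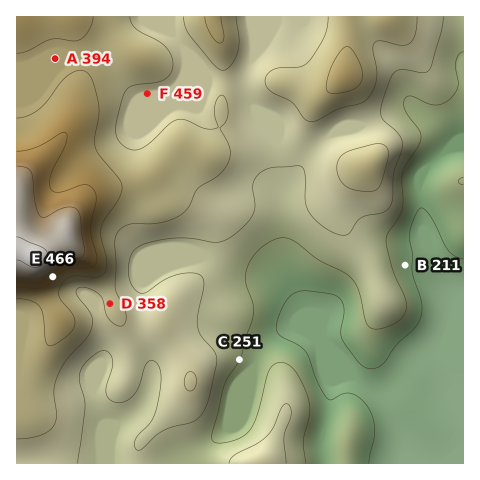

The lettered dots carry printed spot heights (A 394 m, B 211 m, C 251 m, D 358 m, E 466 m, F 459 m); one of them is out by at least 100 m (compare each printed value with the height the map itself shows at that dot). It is F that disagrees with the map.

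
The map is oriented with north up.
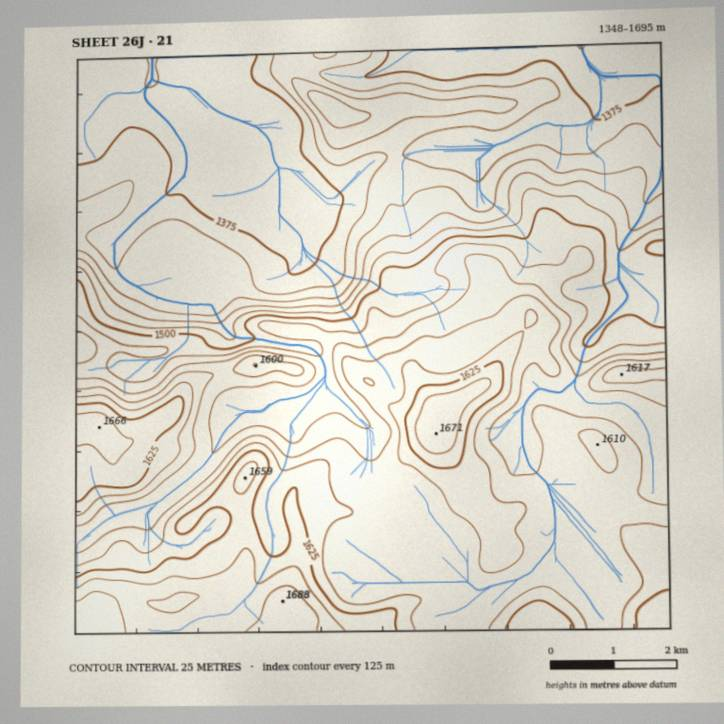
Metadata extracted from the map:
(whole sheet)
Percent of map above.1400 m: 78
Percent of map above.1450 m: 64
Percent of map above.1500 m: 58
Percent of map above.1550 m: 47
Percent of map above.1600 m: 21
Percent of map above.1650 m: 6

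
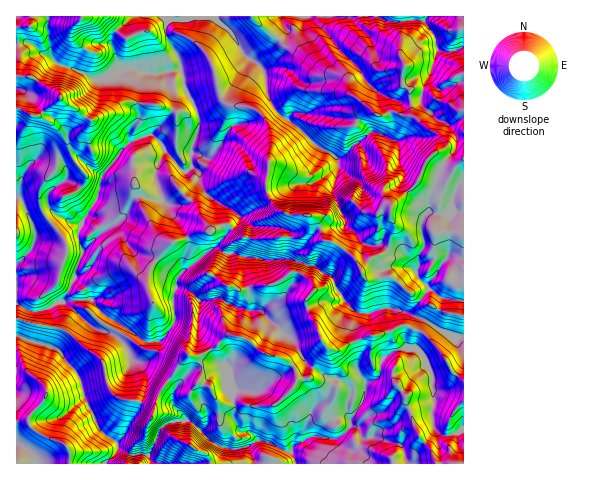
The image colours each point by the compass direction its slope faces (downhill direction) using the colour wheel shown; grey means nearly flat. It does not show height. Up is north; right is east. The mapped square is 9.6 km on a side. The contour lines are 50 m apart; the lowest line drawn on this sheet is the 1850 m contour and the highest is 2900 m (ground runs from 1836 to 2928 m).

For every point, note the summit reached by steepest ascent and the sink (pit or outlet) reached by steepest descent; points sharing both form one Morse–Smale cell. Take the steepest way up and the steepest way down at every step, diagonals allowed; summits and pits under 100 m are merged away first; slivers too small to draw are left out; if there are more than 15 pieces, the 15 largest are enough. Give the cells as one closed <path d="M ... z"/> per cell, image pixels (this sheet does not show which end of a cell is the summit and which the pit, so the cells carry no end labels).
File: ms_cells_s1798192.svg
<path d="M426 16l-259 1 0 21 12 21 5 28 13 25 2 2 7-2 18-10 7 4 19 1 12 8 7 14 3 15-6 37 1 13 12 17 13 5 17 0 1 12-6 7-9 3-14-2-8 3-22 0-6-3-4 2-12-13-6 0-13 7-11 0-11 6-14 3-13 12-12 18-2 9 1 11 6 14 9 13 17 13 9 3 1 8-4 7 3 6-11 10-4 10-12 14-8 19-15-7-15-1-8-4-9-12-5-23-38-31-30-6-13-5-5 1 1 16 43 15 6 11 12 13 6 21 15 32 9 9 5 3 7 10 10 5 18 0 14-28 6-4 18-3 7 3 17 18 10 5 19 3 18-8 6 0 22 10 6 0 4 13 112-1-3-11-5-8-22-7-14 1-3-3-1-5-8-5-5-15 5-14-1-8-6-6-7-3-7 0-23-14-12-22-36-32 8-7 12-3 5-6 10-12 3-20 4-1 7 4 6 0 9 8 9 2 12 24 13 12 13 2 15-6 11 1 28 10 30 19 10-2 0-288-16 4-10-2-3-14-11-15z"/><path d="M224 102l-26 13 1 11-7 20 0 20-3 4-4 2-21-21-3-8-9-8-22 7-28 33-4 22-17 27-8 0-14-8-7 1-17 12 0 12-4 9-15 15 0 54 18 5 25 4 9 4 34 29 5 23 3 7 10 8 19 2 15 7 8-19 12-14 4-10 11-10-3-6 4-7 0-7-10-4-17-13-12-18-4-15 4-19 21-24 16-4 11-6 11 0 13-7 6 0 12 13 4-2 6 3 22 0 8-3 14 2 9-3 6-7-1-12-17 0-13-5-12-17-1-13 6-37-3-15-7-14-12-8-19-1z"/><path d="M301 262l-4 1-3 20-10 12-5 6-12 3-8 7 36 32 12 22 23 14 7 0 7 3 6 6 1 8-5 14 4 10 14-22 1-14 14-8 3-18 15-8 18-2 5-29-10-5-21-6-19 6-13-2-13-12-12-24-9-2-9-8-6 0z"/><path d="M166 16l-149 0-1 27 13 0 28 21 27 9 10 6 9 0 9-6 15-3 16 2 1 2-3 6-2 24 19 1 17 7 8 0 11 3 4-2-14-26-5-28-12-21-2-12 3-6z"/><path d="M61 99l-22 16-7 0-13-7-3 1 0 87 6 4 12 30 23-15-9-11 0-9 11-11 9-4 24 18 4 1 2-2 4-22 27-32 0-11 9-12 0-18-14 0-12 10-22 8z"/><path d="M18 336l-2 0 0 127 88 1 14-13 0-7-19-16-15-32-3-14-4-10-21-24z"/><path d="M416 348l-19 2-15 8-3 18-14 8-1 14-14 25 9 7 4 8 14-1 22 7 5 8 3 12 56 0 1-34-17 6-6-1-6-5-4-16 3-7-2-31-5-9-3-10z"/><path d="M29 43l-13 2 1 63 15 7 7 0 22-16 27 20 6 1 18-8 12-10 14 0 3-22 3-6-1-2-16-2-15 3-9 6-9 0-10-6-27-9z"/><path d="M420 318l-5 30 9 9 3 10 5 9 0 48 3 6 6 5 6 1 9-2 8-6 0-91-10 1z"/><path d="M186 420l-18 3-7 5-13 27 4 9 143-1-4-12-6 0-22-10-6 0-18 8-19-3-10-5-17-18z"/><path d="M144 104l-5 0-2 2 1 14-9 12 0 9 19-6 6 1 7 7 3 8 22 21 6-6-1-14 8-26-1-11-9 0-31-10z"/><path d="M68 180l-9 4-10 9-1 11 7 10 18 10 8 1 15-25z"/><path d="M463 16l-36 1-3 4 11 15 3 14 10 2 16-5z"/><path d="M19 197l-3 0 1 67 14-14 4-9-3-18z"/><path d="M118 448l-3 6-10 10 46-1-4-8-17 0z"/>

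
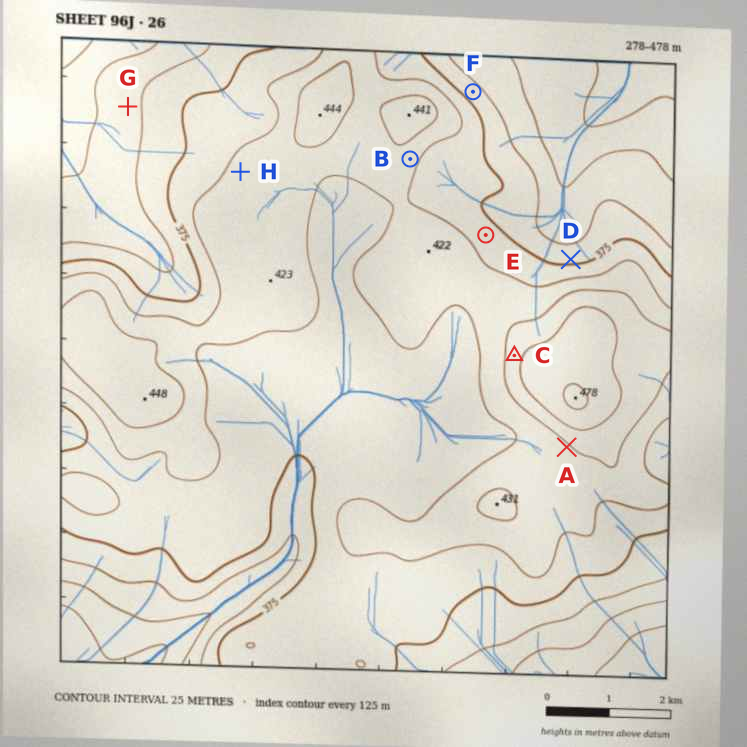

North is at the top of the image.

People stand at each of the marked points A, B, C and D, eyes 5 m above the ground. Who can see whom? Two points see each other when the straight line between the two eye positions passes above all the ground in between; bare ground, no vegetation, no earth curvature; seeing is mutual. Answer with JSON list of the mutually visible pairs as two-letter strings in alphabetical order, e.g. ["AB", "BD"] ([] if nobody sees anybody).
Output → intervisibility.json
["BC", "BD"]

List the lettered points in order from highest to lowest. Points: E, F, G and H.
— H E F G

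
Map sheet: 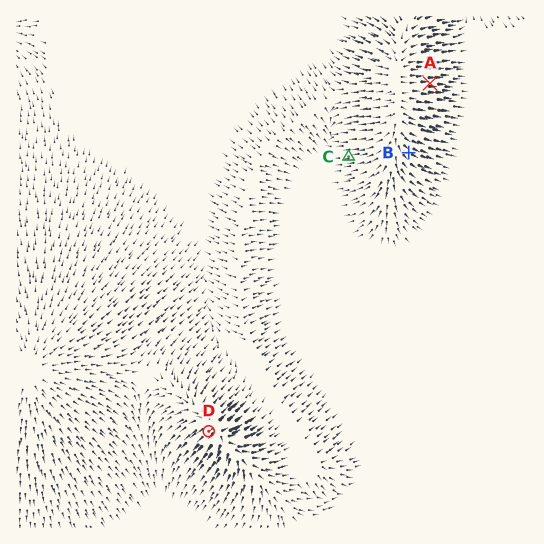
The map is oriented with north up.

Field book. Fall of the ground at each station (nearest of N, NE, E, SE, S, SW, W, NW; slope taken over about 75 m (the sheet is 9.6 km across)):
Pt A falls E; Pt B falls SE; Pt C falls W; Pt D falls SW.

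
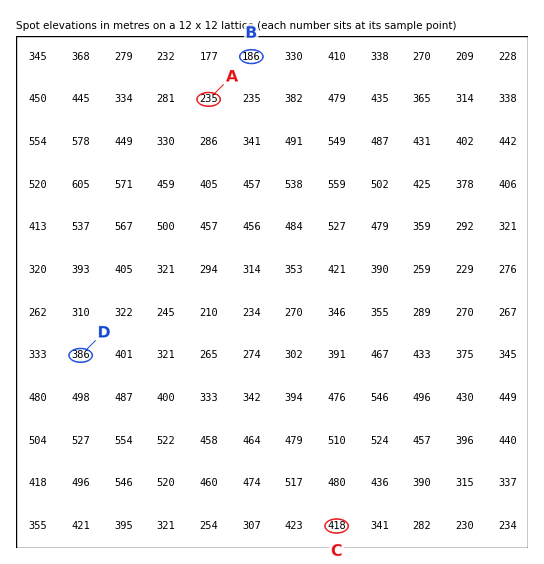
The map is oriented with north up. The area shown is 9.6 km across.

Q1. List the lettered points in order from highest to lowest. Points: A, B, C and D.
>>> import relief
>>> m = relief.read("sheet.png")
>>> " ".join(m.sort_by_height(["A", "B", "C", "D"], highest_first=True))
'C D A B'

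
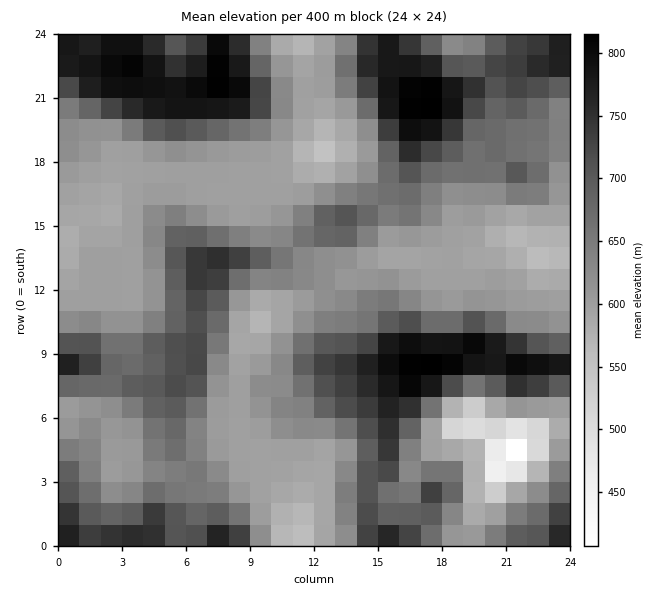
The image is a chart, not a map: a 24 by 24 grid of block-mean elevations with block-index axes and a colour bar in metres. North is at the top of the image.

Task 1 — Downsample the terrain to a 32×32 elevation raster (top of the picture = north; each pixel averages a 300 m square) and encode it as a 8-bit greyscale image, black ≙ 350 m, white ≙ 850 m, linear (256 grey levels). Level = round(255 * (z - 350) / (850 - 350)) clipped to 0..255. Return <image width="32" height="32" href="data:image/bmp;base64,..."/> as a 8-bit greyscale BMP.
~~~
<image width="32" height="32" href="data:image/bmp;base64,Qk02CAAAAAAAADYEAAAoAAAAIAAAACAAAAABAAgAAAAAAAAEAAATCwAAEwsAAAABAAAAAAAAAAAAAAEBAQACAgIAAwMDAAQEBAAFBQUABgYGAAcHBwAICAgACQkJAAoKCgALCwsADAwMAA0NDQAODg4ADw8PABAQEAAREREAEhISABMTEwAUFBQAFRUVABYWFgAXFxcAGBgYABkZGQAaGhoAGxsbABwcHAAdHR0AHh4eAB8fHwAgICAAISEhACIiIgAjIyMAJCQkACUlJQAmJiYAJycnACgoKAApKSkAKioqACsrKwAsLCwALS0tAC4uLgAvLy8AMDAwADExMQAyMjIAMzMzADQ0NAA1NTUANjY2ADc3NwA4ODgAOTk5ADo6OgA7OzsAPDw8AD09PQA+Pj4APz8/AEBAQABBQUEAQkJCAENDQwBEREQARUVFAEZGRgBHR0cASEhIAElJSQBKSkoAS0tLAExMTABNTU0ATk5OAE9PTwBQUFAAUVFRAFJSUgBTU1MAVFRUAFVVVQBWVlYAV1dXAFhYWABZWVkAWlpaAFtbWwBcXFwAXV1dAF5eXgBfX18AYGBgAGFhYQBiYmIAY2NjAGRkZABlZWUAZmZmAGdnZwBoaGgAaWlpAGpqagBra2sAbGxsAG1tbQBubm4Ab29vAHBwcABxcXEAcnJyAHNzcwB0dHQAdXV1AHZ2dgB3d3cAeHh4AHl5eQB6enoAe3t7AHx8fAB9fX0Afn5+AH9/fwCAgIAAgYGBAIKCggCDg4MAhISEAIWFhQCGhoYAh4eHAIiIiACJiYkAioqKAIuLiwCMjIwAjY2NAI6OjgCPj48AkJCQAJGRkQCSkpIAk5OTAJSUlACVlZUAlpaWAJeXlwCYmJgAmZmZAJqamgCbm5sAnJycAJ2dnQCenp4An5+fAKCgoAChoaEAoqKiAKOjowCkpKQApaWlAKampgCnp6cAqKioAKmpqQCqqqoAq6urAKysrACtra0Arq6uAK+vrwCwsLAAsbGxALKysgCzs7MAtLS0ALW1tQC2trYAt7e3ALi4uAC5ubkAurq6ALu7uwC8vLwAvb29AL6+vgC/v78AwMDAAMHBwQDCwsIAw8PDAMTExADFxcUAxsbGAMfHxwDIyMgAycnJAMrKygDLy8sAzMzMAM3NzQDOzs4Az8/PANDQ0ADR0dEA0tLSANPT0wDU1NQA1dXVANbW1gDX19cA2NjYANnZ2QDa2toA29vbANzc3ADd3d0A3t7eAN/f3wDg4OAA4eHhAOLi4gDj4+MA5OTkAOXl5QDm5uYA5+fnAOjo6ADp6ekA6urqAOvr6wDs7OwA7e3tAO7u7gDv7+8A8PDwAPHx8QDy8vIA8/PzAPT09AD19fUA9vb2APf39wD4+PgA+fn5APr6+gD7+/sA/Pz8AP39/QD+/v4A////ANrNx9DR0cSzt87cwZB4Zmx6gZrK18q6n4aAi6Cxs7/X0cC1t7rMyrixusGohndqbnqCosW/s7OljH19iqGotczGtaabnbe5qaCjoIx/eXFzeIenuqOdtbyhfm12i5emvrWslIiMnJ6XmJqPgX18eXh3iqW7qZCrxrOFYFdygpKpsKaJgIONlJabmId+fX18eniInb/DmZGop4ddMkJngp2inYd/gY2dnpmMgX5+fn18eYCOuMujhISGf2QpHEFxjY2WjoKCkqaklYV/fn5/gYF/gpK5zrGJeWtpYz0hMmJ+goyKg4aWpqeXhH9+f4eRkZCbrMHPwJp5VUNRV09PY3iAg4WIkqStr6GHf3+EkJOVpre9xtLRuJBuVF53fn17fZCUmZ2ptLe8tZF/gIuQjZu0vsTO2uPexKOIhKCyrqSVw7yxrK6usL7BnH+AiYqUrLzCy9Td6Ozo28S3y+Dc18vZz7ilo6qwvcKjgXyAh5q0wsbN2OPq7e3r59/f5uXh3b3BtJ+hrba+wayIeHuCk6i3vL3I3ufm5OPo6N3Uxre2lqCdj4+ap7O7s492cXqFk56hoKe9z8W5u8zStp+ckY6EhYSBgYWVrLm5lnpwdH2Gj5OWnKSro5GOmaCQhIaGhH5/f35+gJGwwL+hgnp7foKIi5CZnJKIgoCChIOCf35+fH5/f36Ak7TFybWXjI2QjYuGhIiLhn9+f35/gX95eHp3foB/foGXucnQzL6wpZqQiYWBf35+fX5+fX19em9tcHR9f35+hJy4wcPCt6mclZOSk5CEfHp8fH58eXZybW5udHp7e36GnKyroZWNiYuWo62xq5SEhYaBfn57cm5ydXN5end4foeWmpGGgX9/goucr7m2pZaanIuAgYF6dnl8e318eXl+goaFgX9+fn5/gIaToKSioKSgj4OEhIWIioiAfn58e31+f39+fn5+fn59fX+GjZagqKaZkZaQl6msmYOEgn58fX5+f39/f39/fntzcHd/iqG2t6WhqZ2ltayXh4uHgX5+gISGhIKAgH9+em1kbHqEosfJt6+moKejnpqRjImDgIaToaSdlo+KiYR9dGtwe4ew2tvTw6WlpZ2hnZWPjY6ZrMDMzcrFvrWslIF7dHiAl8rn6OjZtq2kpaaakZqnu8zU29/h4eHi3sqhhH18f42v2+vt7ebNuKmzsp2UtMzd4eHi4uHl6+zmyp+Ffn6KpMXe6ezs5NPGs73Ar6jS3OLn6ebe1Nzq7N24k4F9f5Gz0tzh5uLMvMS+wcrLy93c3efp49C+zObp0KaIe3l+jbHY3dfRwqecsb/FzdXc3NfX4eDYwrK/3ubHl35vb3uEoNHe0L6ljIibsb/Dydg="/>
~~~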